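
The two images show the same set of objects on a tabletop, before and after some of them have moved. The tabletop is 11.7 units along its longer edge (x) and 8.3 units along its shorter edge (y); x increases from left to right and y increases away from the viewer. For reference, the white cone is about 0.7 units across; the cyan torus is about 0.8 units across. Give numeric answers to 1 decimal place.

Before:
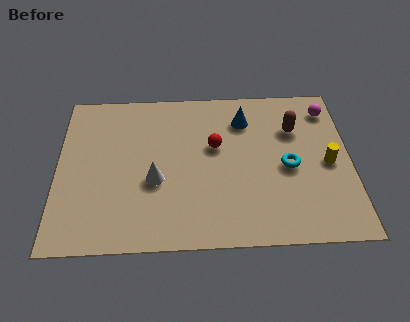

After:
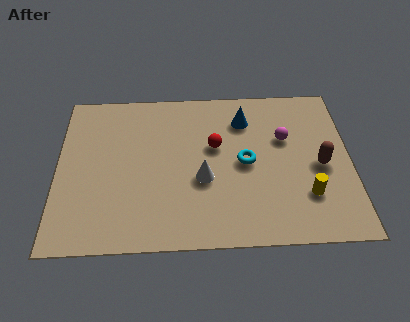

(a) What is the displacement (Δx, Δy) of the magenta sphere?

(-1.8, -1.5)

From the two frames, the magenta sphere sits at roughly (10.9, 6.8) before and (9.1, 5.3) after.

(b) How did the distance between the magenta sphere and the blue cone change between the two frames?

-1.5

The distance was about 3.4 in the first image and 1.9 in the second, so they moved 1.5 units closer together.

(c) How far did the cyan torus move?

1.7

From (9.2, 3.8) to (7.5, 4.1), the cyan torus covered √(1.7² + 0.3²) ≈ 1.7 units.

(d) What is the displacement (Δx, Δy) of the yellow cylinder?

(-0.9, -1.6)

The yellow cylinder was at about (10.8, 3.9) and moved to about (9.9, 2.3).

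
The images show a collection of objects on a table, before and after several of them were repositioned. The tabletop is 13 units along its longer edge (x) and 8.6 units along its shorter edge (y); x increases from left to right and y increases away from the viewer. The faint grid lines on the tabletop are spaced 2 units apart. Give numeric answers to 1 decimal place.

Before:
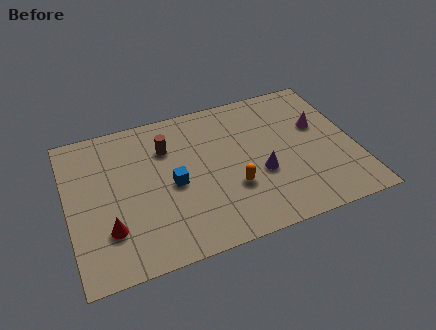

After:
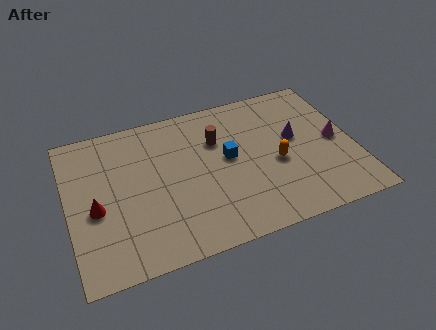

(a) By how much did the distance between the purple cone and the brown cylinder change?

-1.3

The distance was about 4.9 in the first image and 3.6 in the second, so they moved 1.3 units closer together.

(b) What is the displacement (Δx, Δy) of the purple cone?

(1.8, 1.6)

The purple cone started near (8.6, 3.3) and ended near (10.4, 4.9).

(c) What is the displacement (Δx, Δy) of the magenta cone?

(0.7, -1.1)

From the two frames, the magenta cone sits at roughly (11.5, 5.3) before and (12.2, 4.2) after.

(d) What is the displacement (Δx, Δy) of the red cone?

(-0.5, 1.3)

The red cone started near (1.7, 2.4) and ended near (1.2, 3.7).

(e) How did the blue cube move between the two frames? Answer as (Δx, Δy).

(2.6, 0.7)

From the two frames, the blue cube sits at roughly (4.7, 4.0) before and (7.3, 4.7) after.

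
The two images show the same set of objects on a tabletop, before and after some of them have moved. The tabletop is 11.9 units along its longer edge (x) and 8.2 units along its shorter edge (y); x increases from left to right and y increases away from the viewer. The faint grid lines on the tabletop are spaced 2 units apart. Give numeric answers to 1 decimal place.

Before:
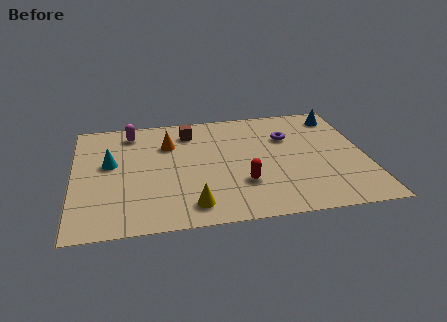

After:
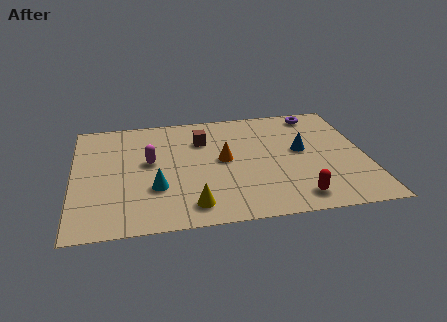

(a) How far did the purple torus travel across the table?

2.1

From (8.8, 5.6) to (10.1, 7.2), the purple torus covered √(1.3² + 1.6²) ≈ 2.1 units.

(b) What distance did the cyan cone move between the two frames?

2.7

The cyan cone moved from about (1.5, 4.7) to (3.3, 2.7), a distance of √(1.8² + 2.0²) ≈ 2.7.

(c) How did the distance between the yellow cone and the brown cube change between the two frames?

-0.7

Before: roughly 5.3 units apart; after: 4.6. That's 0.7 units closer together.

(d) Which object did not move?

the yellow cone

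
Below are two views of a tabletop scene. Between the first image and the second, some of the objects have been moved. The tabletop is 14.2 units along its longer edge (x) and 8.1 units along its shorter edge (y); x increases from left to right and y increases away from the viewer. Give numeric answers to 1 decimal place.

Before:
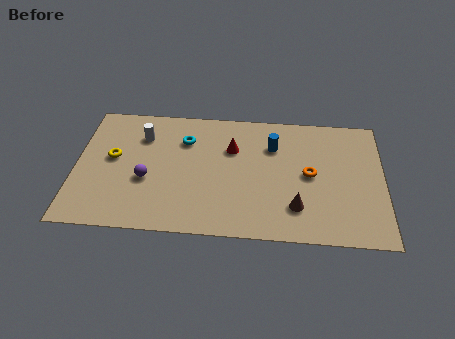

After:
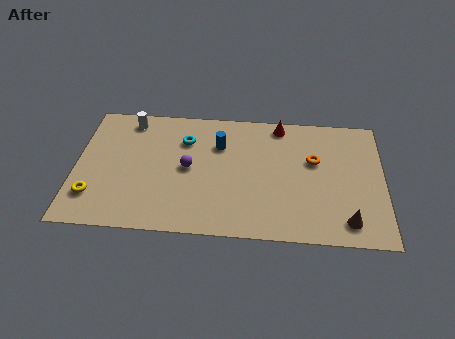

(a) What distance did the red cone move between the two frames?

2.8

From (7.2, 5.5) to (9.4, 7.2), the red cone covered √(2.2² + 1.7²) ≈ 2.8 units.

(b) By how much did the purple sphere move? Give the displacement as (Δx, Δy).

(1.9, 0.9)

The purple sphere was at about (3.3, 3.2) and moved to about (5.2, 4.1).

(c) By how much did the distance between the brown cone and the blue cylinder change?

+3.4

Before: roughly 4.0 units apart; after: 7.4. That's 3.4 units further apart.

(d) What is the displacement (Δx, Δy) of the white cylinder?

(-0.6, 1.0)

The white cylinder was at about (3.0, 6.0) and moved to about (2.4, 7.0).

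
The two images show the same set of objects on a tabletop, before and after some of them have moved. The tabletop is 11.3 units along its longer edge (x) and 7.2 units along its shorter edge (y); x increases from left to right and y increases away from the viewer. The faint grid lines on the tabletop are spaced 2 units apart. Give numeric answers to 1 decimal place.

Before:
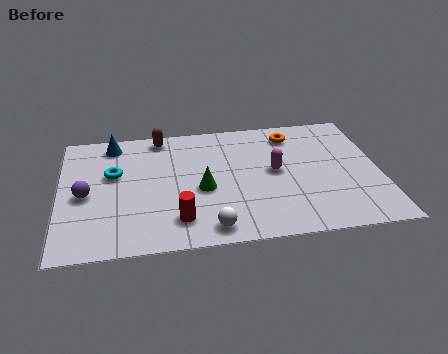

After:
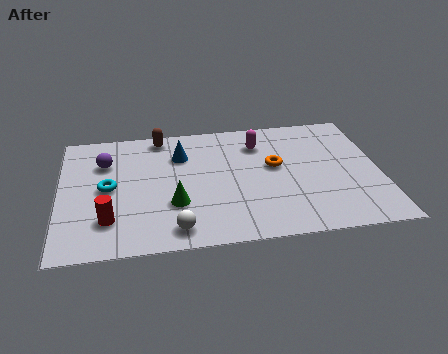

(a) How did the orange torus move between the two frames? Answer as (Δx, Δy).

(-0.7, -1.8)

The orange torus started near (8.3, 5.9) and ended near (7.6, 4.1).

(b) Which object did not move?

the brown capsule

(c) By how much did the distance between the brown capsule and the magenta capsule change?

-1.2

The distance was about 4.8 in the first image and 3.6 in the second, so they moved 1.2 units closer together.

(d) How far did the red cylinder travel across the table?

2.4

From (4.1, 1.5) to (1.7, 1.8), the red cylinder covered √(2.4² + 0.3²) ≈ 2.4 units.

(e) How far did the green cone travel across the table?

1.2

The green cone moved from about (5.0, 3.1) to (4.0, 2.4), a distance of √(1.0² + 0.7²) ≈ 1.2.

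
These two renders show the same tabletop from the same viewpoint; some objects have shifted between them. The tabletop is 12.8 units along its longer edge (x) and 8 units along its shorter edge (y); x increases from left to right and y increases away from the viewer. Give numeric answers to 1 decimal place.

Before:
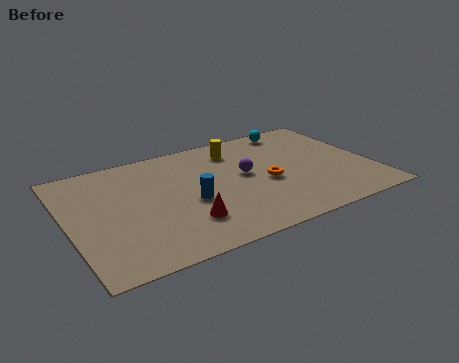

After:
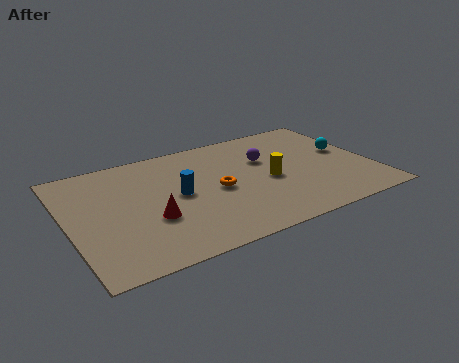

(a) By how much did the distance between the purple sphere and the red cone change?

+2.0

Before: roughly 3.7 units apart; after: 5.7. That's 2.0 units further apart.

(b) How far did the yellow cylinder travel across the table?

3.0

The yellow cylinder was near (7.4, 6.4) before and (8.4, 3.6) after, so it travelled √(1.0² + 2.8²) ≈ 3.0 units.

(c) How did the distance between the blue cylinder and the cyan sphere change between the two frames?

+1.0

The distance was about 6.3 in the first image and 7.3 in the second, so they moved 1.0 units further apart.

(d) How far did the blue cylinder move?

0.8

The blue cylinder moved from about (5.0, 3.4) to (4.6, 4.1), a distance of √(0.4² + 0.7²) ≈ 0.8.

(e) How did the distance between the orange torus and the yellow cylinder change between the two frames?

-0.8

Before: roughly 3.0 units apart; after: 2.2. That's 0.8 units closer together.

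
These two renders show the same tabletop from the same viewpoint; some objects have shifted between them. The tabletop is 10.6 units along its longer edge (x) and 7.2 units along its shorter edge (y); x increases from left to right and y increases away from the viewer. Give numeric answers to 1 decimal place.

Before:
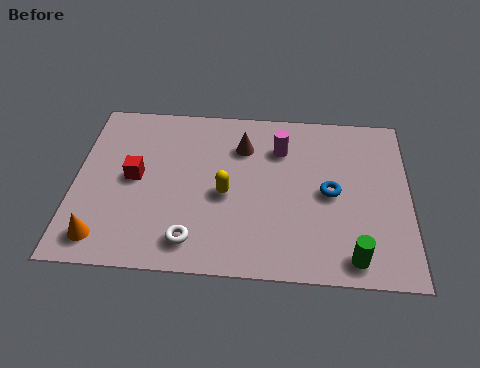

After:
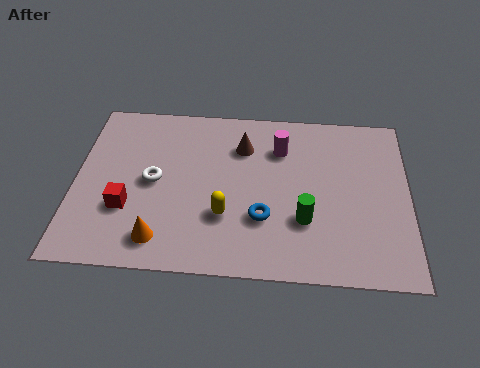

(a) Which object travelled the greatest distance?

the white torus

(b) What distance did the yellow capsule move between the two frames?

0.9

From (4.8, 3.2) to (4.8, 2.3), the yellow capsule covered √(0.0² + 0.9²) ≈ 0.9 units.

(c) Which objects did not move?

the magenta cylinder and the brown cone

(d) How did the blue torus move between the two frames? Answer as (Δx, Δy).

(-2.1, -1.2)

The blue torus was at about (8.1, 3.5) and moved to about (6.0, 2.3).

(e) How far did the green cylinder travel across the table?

2.1

From (8.8, 0.9) to (7.3, 2.3), the green cylinder covered √(1.5² + 1.4²) ≈ 2.1 units.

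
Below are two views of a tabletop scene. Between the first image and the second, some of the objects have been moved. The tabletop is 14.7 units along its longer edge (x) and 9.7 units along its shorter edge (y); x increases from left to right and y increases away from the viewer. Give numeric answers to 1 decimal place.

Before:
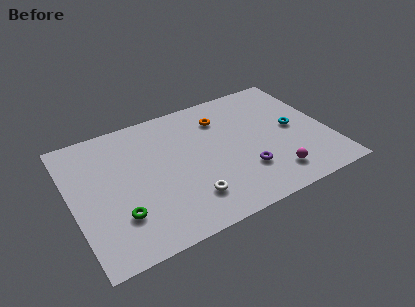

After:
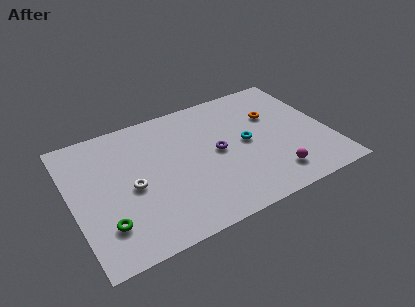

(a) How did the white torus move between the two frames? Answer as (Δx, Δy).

(-3.0, 2.2)

From the two frames, the white torus sits at roughly (6.3, 2.2) before and (3.3, 4.4) after.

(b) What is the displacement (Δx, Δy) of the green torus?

(-0.8, -0.3)

The green torus started near (2.4, 2.7) and ended near (1.6, 2.4).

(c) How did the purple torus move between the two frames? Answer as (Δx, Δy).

(-1.3, 2.1)

From the two frames, the purple torus sits at roughly (9.6, 2.8) before and (8.3, 4.9) after.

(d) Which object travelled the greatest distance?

the white torus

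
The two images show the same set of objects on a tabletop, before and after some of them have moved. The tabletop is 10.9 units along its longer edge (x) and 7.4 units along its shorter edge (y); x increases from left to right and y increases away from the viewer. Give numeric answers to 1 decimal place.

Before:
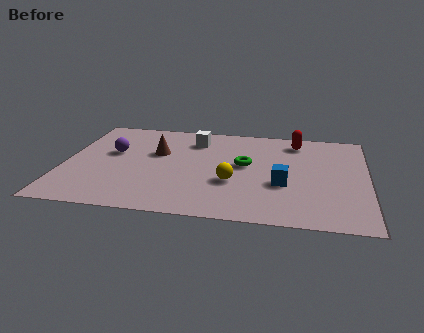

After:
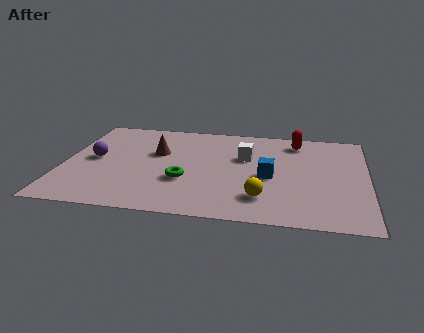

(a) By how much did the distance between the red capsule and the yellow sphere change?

+0.5

Before: roughly 4.1 units apart; after: 4.6. That's 0.5 units further apart.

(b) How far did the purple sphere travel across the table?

0.8

The purple sphere moved from about (1.7, 4.4) to (1.1, 3.8), a distance of √(0.6² + 0.6²) ≈ 0.8.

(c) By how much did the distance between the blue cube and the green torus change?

+1.2

The distance was about 1.9 in the first image and 3.1 in the second, so they moved 1.2 units further apart.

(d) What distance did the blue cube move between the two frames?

0.7

The blue cube moved from about (7.9, 2.8) to (7.4, 3.3), a distance of √(0.5² + 0.5²) ≈ 0.7.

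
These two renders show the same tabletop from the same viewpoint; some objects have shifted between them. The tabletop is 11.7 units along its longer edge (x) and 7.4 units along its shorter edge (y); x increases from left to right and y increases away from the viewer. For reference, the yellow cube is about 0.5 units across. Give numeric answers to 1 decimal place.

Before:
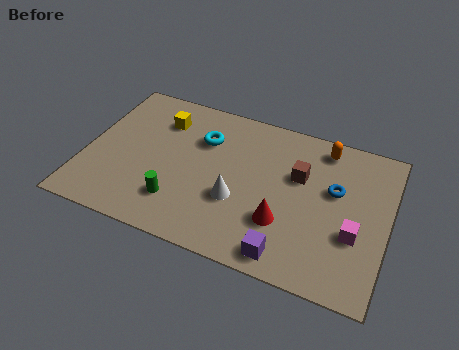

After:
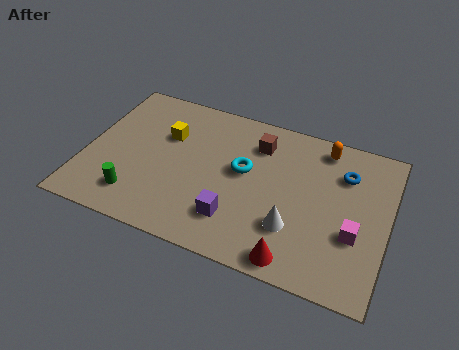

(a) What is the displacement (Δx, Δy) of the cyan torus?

(1.7, -1.0)

The cyan torus was at about (4.4, 5.2) and moved to about (6.1, 4.2).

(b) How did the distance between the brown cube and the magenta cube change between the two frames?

+2.0

The distance was about 3.0 in the first image and 5.0 in the second, so they moved 2.0 units further apart.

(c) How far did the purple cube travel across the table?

2.3

From (8.1, 0.9) to (6.0, 1.8), the purple cube covered √(2.1² + 0.9²) ≈ 2.3 units.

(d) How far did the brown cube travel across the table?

2.0

The brown cube moved from about (8.2, 4.7) to (6.5, 5.7), a distance of √(1.7² + 1.0²) ≈ 2.0.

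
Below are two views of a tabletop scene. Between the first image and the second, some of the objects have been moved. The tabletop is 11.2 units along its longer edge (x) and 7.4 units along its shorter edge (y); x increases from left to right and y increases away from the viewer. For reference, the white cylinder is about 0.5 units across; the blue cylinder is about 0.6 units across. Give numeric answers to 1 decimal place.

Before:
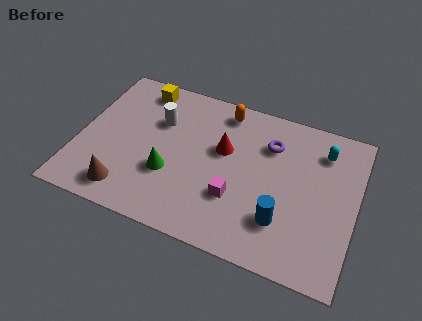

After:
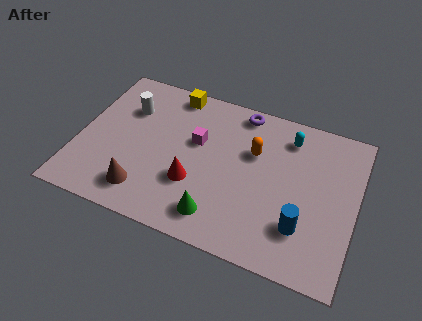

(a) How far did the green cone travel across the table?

2.5

From (3.8, 2.6) to (5.9, 1.3), the green cone covered √(2.1² + 1.3²) ≈ 2.5 units.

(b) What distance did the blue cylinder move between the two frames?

0.8

From (8.4, 2.0) to (9.2, 2.0), the blue cylinder covered √(0.8² + 0.0²) ≈ 0.8 units.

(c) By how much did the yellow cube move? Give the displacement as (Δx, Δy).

(1.3, 0.2)

The yellow cube started near (2.2, 6.4) and ended near (3.5, 6.6).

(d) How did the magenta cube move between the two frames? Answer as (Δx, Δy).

(-1.8, 2.1)

The magenta cube was at about (6.5, 2.4) and moved to about (4.7, 4.5).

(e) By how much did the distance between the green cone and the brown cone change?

+0.9

Before: roughly 2.1 units apart; after: 3.0. That's 0.9 units further apart.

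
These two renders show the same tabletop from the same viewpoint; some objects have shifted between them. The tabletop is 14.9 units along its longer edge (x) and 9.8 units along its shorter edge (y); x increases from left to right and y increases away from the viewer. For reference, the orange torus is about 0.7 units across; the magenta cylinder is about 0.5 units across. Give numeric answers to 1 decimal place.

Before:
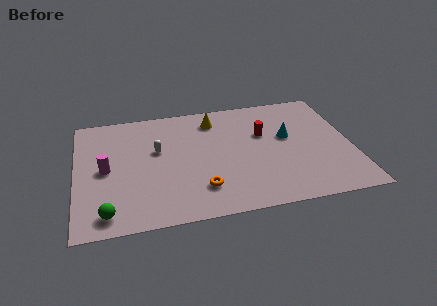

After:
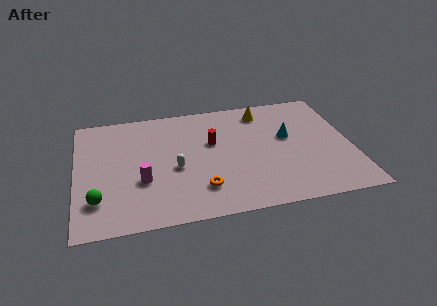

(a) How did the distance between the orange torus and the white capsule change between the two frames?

-1.9

The distance was about 4.2 in the first image and 2.3 in the second, so they moved 1.9 units closer together.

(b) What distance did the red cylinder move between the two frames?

2.8

From (10.2, 6.2) to (7.4, 6.0), the red cylinder covered √(2.8² + 0.2²) ≈ 2.8 units.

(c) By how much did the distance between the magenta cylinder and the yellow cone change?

+1.5

They were about 6.8 units apart before and 8.3 after — 1.5 units further apart.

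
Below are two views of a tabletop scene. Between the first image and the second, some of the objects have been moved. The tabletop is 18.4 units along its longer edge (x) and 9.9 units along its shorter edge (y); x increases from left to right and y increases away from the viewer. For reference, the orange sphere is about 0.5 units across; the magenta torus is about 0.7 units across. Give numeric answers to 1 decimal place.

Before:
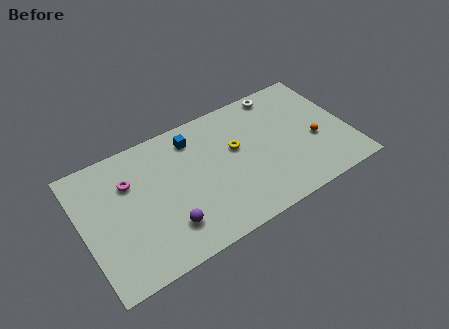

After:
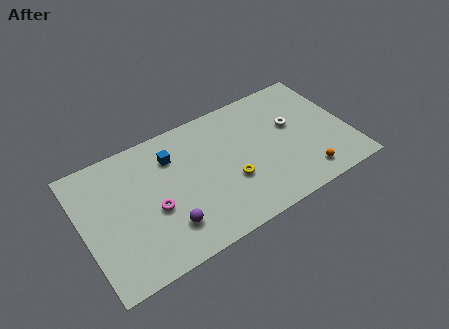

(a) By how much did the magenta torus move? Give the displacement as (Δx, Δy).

(1.3, -2.8)

From the two frames, the magenta torus sits at roughly (3.4, 6.9) before and (4.7, 4.1) after.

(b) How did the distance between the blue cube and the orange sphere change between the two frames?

+1.3

Before: roughly 9.0 units apart; after: 10.3. That's 1.3 units further apart.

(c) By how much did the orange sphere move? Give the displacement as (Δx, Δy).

(-1.1, -2.4)

The orange sphere was at about (16.0, 4.0) and moved to about (14.9, 1.6).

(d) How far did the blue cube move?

1.7

From (8.0, 8.1) to (6.4, 7.4), the blue cube covered √(1.6² + 0.7²) ≈ 1.7 units.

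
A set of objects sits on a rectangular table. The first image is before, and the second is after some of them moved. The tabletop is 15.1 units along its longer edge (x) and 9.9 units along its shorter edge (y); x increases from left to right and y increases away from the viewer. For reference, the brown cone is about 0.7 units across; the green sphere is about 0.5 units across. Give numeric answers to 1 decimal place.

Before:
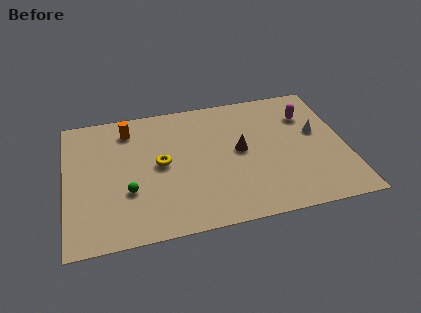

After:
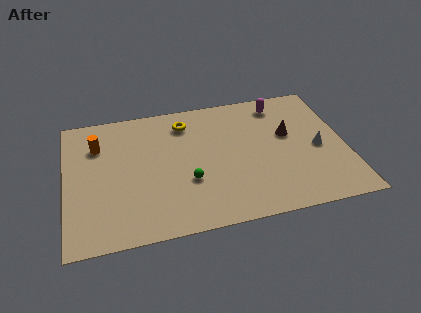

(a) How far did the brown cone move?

2.8

From (9.4, 5.2) to (12.1, 5.9), the brown cone covered √(2.7² + 0.7²) ≈ 2.8 units.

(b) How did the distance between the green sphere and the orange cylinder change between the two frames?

+1.3

The distance was about 4.7 in the first image and 6.0 in the second, so they moved 1.3 units further apart.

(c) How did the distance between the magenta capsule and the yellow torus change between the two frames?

-3.2

Before: roughly 8.4 units apart; after: 5.2. That's 3.2 units closer together.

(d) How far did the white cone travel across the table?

1.2

The white cone was near (13.6, 5.7) before and (13.6, 4.5) after, so it travelled √(0.0² + 1.2²) ≈ 1.2 units.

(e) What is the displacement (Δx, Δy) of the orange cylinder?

(-1.7, -0.9)

The orange cylinder was at about (3.5, 8.1) and moved to about (1.8, 7.2).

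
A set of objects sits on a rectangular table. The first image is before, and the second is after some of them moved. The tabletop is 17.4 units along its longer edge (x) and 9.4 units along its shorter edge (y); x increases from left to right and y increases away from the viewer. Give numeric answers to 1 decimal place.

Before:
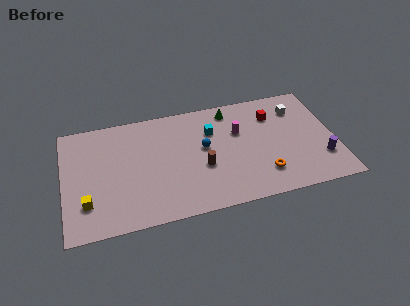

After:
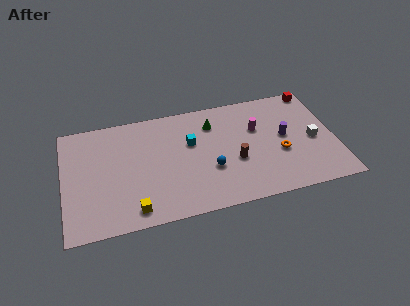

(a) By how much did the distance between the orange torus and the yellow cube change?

-1.4

Before: roughly 11.2 units apart; after: 9.8. That's 1.4 units closer together.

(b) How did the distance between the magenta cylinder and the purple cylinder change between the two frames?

-4.2

They were about 6.2 units apart before and 2.0 after — 4.2 units closer together.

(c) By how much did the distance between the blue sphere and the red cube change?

+4.0

The distance was about 4.9 in the first image and 8.9 in the second, so they moved 4.0 units further apart.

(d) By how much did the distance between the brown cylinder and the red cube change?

+1.6

They were about 5.8 units apart before and 7.4 after — 1.6 units further apart.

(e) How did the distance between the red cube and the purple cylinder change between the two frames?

-0.9

The distance was about 5.2 in the first image and 4.3 in the second, so they moved 0.9 units closer together.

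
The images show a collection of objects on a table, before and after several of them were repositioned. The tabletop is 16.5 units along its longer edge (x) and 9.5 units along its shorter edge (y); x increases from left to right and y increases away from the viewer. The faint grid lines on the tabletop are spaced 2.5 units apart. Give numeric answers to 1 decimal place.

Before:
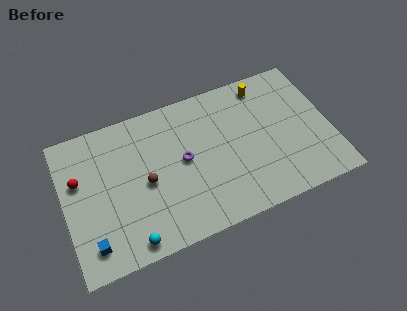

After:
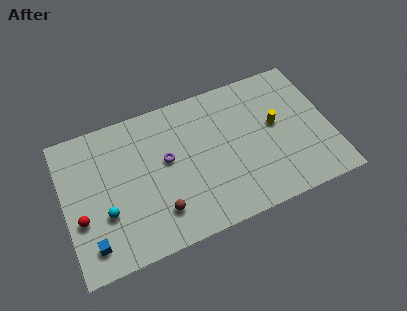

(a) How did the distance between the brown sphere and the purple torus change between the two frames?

+0.8

Before: roughly 2.5 units apart; after: 3.3. That's 0.8 units further apart.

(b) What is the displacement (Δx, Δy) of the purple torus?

(-1.0, 0.4)

The purple torus was at about (7.4, 5.0) and moved to about (6.4, 5.4).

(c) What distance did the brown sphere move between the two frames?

2.3

From (5.0, 4.4) to (5.6, 2.2), the brown sphere covered √(0.6² + 2.2²) ≈ 2.3 units.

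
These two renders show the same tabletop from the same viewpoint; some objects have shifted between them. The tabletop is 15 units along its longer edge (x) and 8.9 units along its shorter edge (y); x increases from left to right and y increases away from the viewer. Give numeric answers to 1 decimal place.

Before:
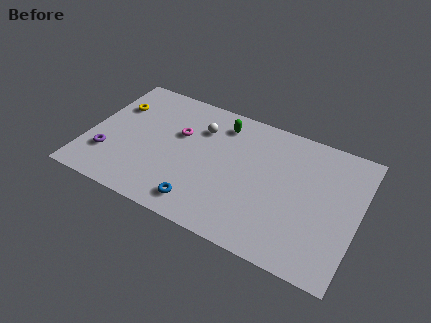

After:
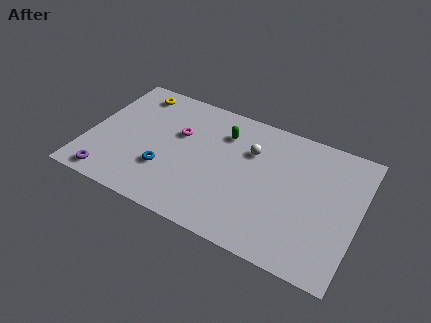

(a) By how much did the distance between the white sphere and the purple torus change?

+2.7

Before: roughly 6.2 units apart; after: 8.9. That's 2.7 units further apart.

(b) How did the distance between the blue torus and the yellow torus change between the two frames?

-1.9

The distance was about 7.3 in the first image and 5.4 in the second, so they moved 1.9 units closer together.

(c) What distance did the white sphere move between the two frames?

2.9

From (6.0, 6.5) to (8.9, 6.1), the white sphere covered √(2.9² + 0.4²) ≈ 2.9 units.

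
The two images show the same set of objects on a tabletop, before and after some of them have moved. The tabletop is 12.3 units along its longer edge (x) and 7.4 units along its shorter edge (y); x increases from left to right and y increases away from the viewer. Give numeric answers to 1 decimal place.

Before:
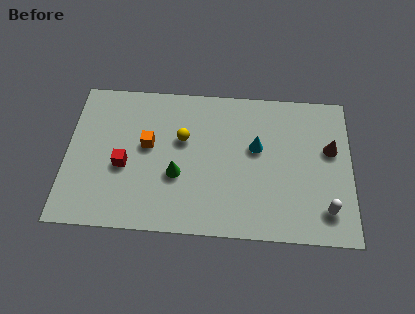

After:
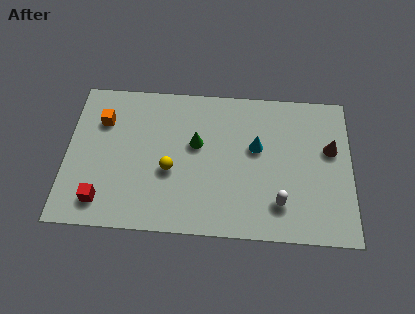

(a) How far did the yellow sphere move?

1.7

The yellow sphere moved from about (5.0, 4.6) to (4.5, 3.0), a distance of √(0.5² + 1.6²) ≈ 1.7.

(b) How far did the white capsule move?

2.0

The white capsule was near (11.2, 1.5) before and (9.2, 1.7) after, so it travelled √(2.0² + 0.2²) ≈ 2.0 units.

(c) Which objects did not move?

the brown cone and the cyan cone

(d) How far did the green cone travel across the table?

1.8

The green cone was near (4.8, 2.8) before and (5.6, 4.4) after, so it travelled √(0.8² + 1.6²) ≈ 1.8 units.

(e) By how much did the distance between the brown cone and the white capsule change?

+0.6

They were about 3.0 units apart before and 3.6 after — 0.6 units further apart.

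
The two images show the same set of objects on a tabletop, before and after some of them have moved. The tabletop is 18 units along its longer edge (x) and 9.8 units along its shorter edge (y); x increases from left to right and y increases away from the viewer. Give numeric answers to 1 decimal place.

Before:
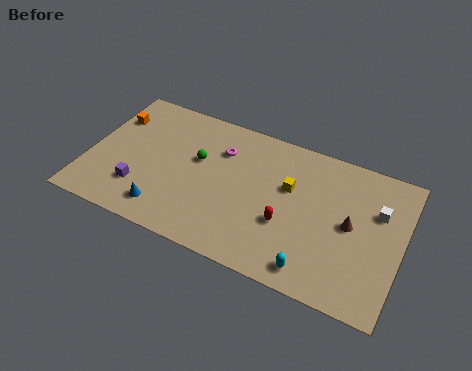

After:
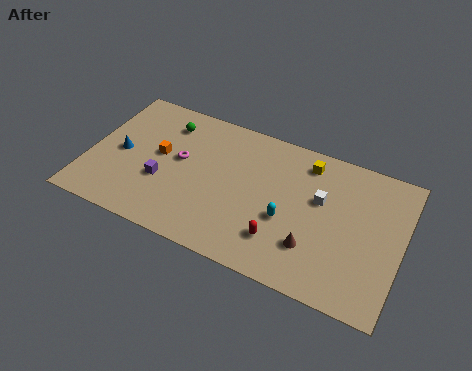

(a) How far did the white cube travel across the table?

3.2

From (16.5, 6.5) to (13.3, 6.0), the white cube covered √(3.2² + 0.5²) ≈ 3.2 units.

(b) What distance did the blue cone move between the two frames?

4.2

The blue cone was near (4.8, 1.7) before and (1.8, 4.7) after, so it travelled √(3.0² + 3.0²) ≈ 4.2 units.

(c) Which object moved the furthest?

the blue cone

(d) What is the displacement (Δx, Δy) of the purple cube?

(1.2, 1.0)

The purple cube started near (3.2, 2.6) and ended near (4.4, 3.6).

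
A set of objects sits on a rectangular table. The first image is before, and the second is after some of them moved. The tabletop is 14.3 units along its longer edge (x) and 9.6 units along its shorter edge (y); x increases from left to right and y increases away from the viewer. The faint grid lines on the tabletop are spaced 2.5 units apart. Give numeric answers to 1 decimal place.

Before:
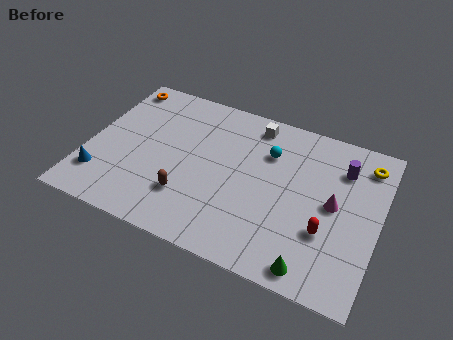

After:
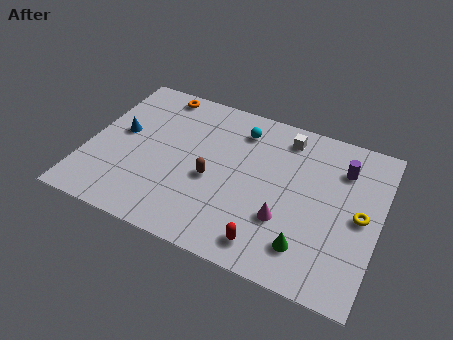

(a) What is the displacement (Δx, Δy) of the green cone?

(-0.4, 1.0)

The green cone was at about (11.5, 1.0) and moved to about (11.1, 2.0).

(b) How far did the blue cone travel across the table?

3.2

The blue cone moved from about (0.9, 2.2) to (1.5, 5.3), a distance of √(0.6² + 3.1²) ≈ 3.2.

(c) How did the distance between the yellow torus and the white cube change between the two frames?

-0.4

Before: roughly 5.6 units apart; after: 5.2. That's 0.4 units closer together.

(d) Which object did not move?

the purple cylinder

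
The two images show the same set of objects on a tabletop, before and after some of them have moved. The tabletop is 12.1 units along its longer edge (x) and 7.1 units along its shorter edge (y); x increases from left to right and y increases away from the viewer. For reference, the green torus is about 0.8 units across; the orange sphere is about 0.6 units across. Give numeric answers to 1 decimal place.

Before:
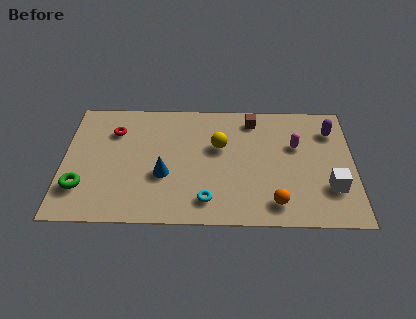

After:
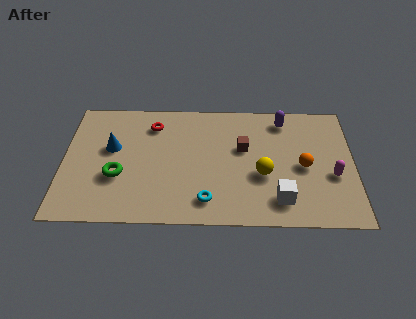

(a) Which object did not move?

the cyan torus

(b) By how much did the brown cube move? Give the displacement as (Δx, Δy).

(-0.4, -1.7)

From the two frames, the brown cube sits at roughly (7.9, 6.0) before and (7.5, 4.3) after.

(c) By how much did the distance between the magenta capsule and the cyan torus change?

+0.5

The distance was about 4.9 in the first image and 5.4 in the second, so they moved 0.5 units further apart.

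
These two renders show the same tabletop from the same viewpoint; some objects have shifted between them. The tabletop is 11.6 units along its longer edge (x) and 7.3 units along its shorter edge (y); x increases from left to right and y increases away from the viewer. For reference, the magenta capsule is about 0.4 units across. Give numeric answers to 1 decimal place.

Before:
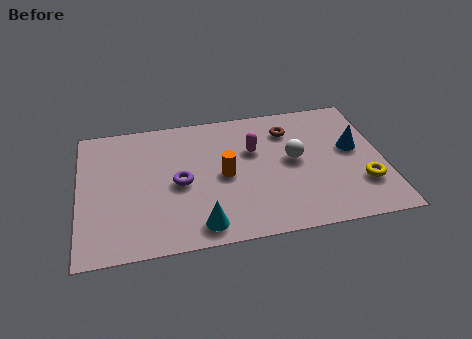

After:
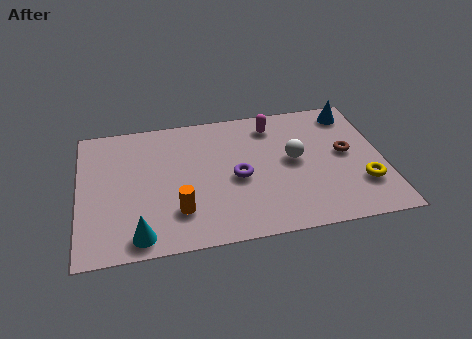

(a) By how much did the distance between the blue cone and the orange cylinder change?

+3.1

They were about 5.0 units apart before and 8.1 after — 3.1 units further apart.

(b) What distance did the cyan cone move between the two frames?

2.3

The cyan cone moved from about (4.5, 1.0) to (2.2, 0.9), a distance of √(2.3² + 0.1²) ≈ 2.3.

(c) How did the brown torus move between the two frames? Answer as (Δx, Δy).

(2.1, -1.7)

The brown torus started near (8.1, 5.6) and ended near (10.2, 3.9).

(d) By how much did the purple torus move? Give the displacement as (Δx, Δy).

(2.2, -0.1)

From the two frames, the purple torus sits at roughly (3.8, 3.4) before and (6.0, 3.3) after.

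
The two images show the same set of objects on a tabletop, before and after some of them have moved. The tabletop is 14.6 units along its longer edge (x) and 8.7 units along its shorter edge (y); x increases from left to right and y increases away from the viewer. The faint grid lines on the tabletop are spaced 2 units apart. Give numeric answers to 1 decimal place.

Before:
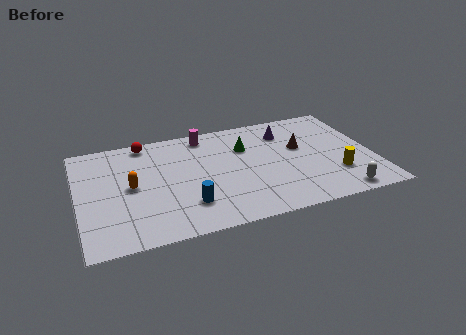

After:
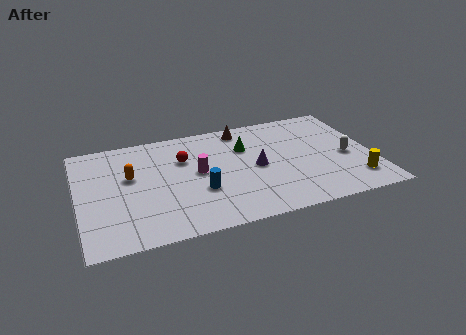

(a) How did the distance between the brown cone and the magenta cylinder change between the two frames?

-1.3

The distance was about 5.2 in the first image and 3.9 in the second, so they moved 1.3 units closer together.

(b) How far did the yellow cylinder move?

1.1

The yellow cylinder was near (12.6, 2.5) before and (13.5, 1.8) after, so it travelled √(0.9² + 0.7²) ≈ 1.1 units.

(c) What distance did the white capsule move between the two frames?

3.0

The white capsule was near (12.6, 0.9) before and (13.3, 3.8) after, so it travelled √(0.7² + 2.9²) ≈ 3.0 units.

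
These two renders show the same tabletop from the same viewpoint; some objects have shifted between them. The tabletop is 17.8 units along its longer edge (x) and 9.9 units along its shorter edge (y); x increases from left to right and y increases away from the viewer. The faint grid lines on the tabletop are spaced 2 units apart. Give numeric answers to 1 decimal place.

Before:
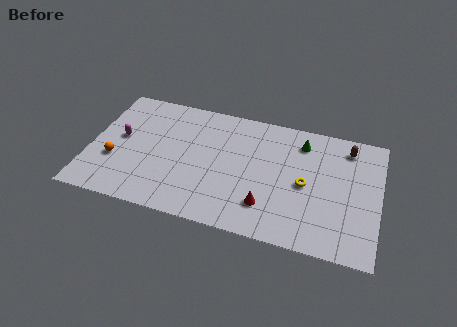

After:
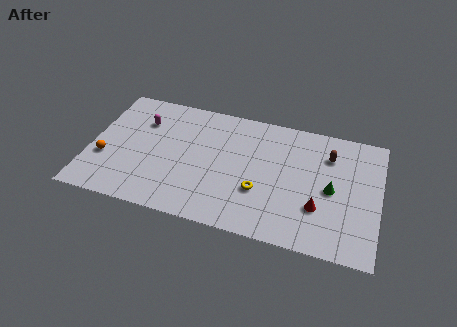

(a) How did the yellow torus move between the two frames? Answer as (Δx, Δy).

(-2.7, -1.3)

The yellow torus was at about (13.3, 4.7) and moved to about (10.6, 3.4).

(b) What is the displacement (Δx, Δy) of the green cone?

(2.0, -3.3)

The green cone started near (12.9, 8.0) and ended near (14.9, 4.7).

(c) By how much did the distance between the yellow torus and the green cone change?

+1.2

The distance was about 3.3 in the first image and 4.5 in the second, so they moved 1.2 units further apart.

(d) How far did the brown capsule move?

1.4

From (15.7, 8.3) to (14.6, 7.4), the brown capsule covered √(1.1² + 0.9²) ≈ 1.4 units.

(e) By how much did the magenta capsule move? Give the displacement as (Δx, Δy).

(1.2, 1.7)

The magenta capsule started near (1.8, 5.4) and ended near (3.0, 7.1).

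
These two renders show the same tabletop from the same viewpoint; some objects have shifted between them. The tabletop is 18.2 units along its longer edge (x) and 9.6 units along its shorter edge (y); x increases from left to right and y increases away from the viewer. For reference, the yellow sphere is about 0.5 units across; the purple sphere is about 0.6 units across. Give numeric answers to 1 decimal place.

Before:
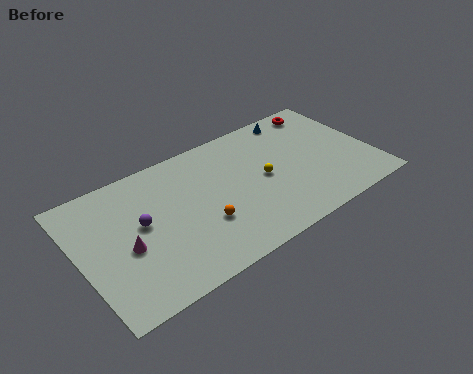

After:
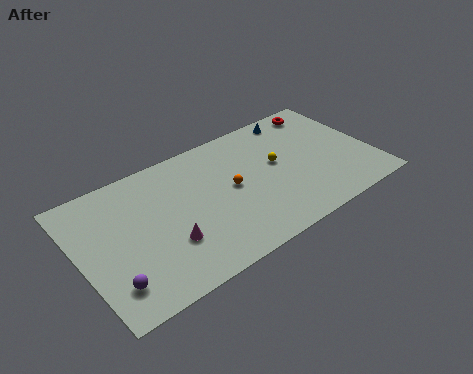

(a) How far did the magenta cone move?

2.6

The magenta cone moved from about (2.7, 4.1) to (5.1, 3.1), a distance of √(2.4² + 1.0²) ≈ 2.6.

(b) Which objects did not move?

the blue cone and the red torus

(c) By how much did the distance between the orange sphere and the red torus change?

-2.7

They were about 10.1 units apart before and 7.4 after — 2.7 units closer together.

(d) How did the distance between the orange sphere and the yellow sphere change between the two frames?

-1.3

They were about 4.3 units apart before and 3.0 after — 1.3 units closer together.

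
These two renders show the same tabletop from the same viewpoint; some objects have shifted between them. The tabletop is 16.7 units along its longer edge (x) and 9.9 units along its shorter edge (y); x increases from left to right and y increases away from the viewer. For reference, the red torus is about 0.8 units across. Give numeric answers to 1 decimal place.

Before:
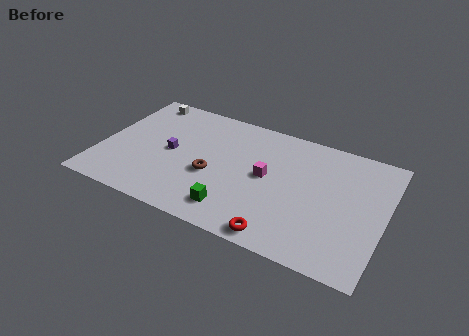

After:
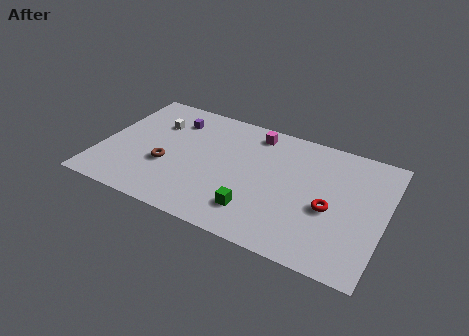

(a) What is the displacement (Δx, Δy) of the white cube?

(1.1, -1.8)

The white cube was at about (1.8, 8.8) and moved to about (2.9, 7.0).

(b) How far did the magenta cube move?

3.5

The magenta cube moved from about (9.8, 5.2) to (8.7, 8.5), a distance of √(1.1² + 3.3²) ≈ 3.5.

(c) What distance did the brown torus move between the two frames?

2.7

From (6.7, 4.0) to (4.0, 3.7), the brown torus covered √(2.7² + 0.3²) ≈ 2.7 units.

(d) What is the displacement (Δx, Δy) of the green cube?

(1.2, 0.4)

The green cube started near (8.3, 1.8) and ended near (9.5, 2.2).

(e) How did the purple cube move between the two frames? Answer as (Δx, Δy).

(-0.2, 2.8)

From the two frames, the purple cube sits at roughly (4.1, 4.9) before and (3.9, 7.7) after.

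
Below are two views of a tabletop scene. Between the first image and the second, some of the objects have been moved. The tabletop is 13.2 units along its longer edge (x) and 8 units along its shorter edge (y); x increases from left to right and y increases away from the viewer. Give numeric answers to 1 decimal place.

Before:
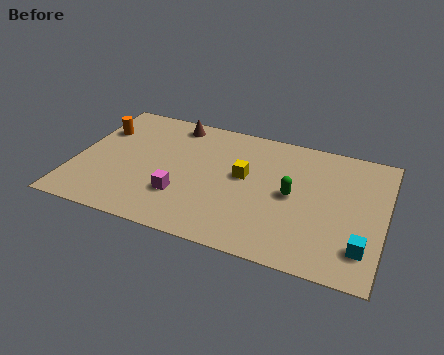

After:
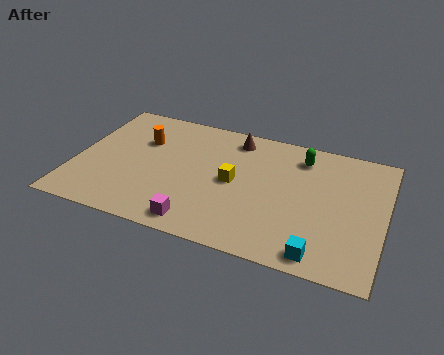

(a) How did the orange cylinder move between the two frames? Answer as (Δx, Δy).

(1.9, -0.2)

The orange cylinder started near (0.8, 5.6) and ended near (2.7, 5.4).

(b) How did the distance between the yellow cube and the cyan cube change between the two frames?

-0.9

The distance was about 5.9 in the first image and 5.0 in the second, so they moved 0.9 units closer together.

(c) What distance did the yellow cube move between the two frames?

0.6

The yellow cube was near (7.2, 4.5) before and (6.8, 4.0) after, so it travelled √(0.4² + 0.5²) ≈ 0.6 units.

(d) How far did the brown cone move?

2.7

The brown cone moved from about (3.9, 7.0) to (6.6, 6.8), a distance of √(2.7² + 0.2²) ≈ 2.7.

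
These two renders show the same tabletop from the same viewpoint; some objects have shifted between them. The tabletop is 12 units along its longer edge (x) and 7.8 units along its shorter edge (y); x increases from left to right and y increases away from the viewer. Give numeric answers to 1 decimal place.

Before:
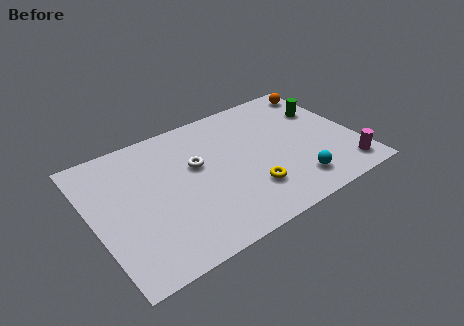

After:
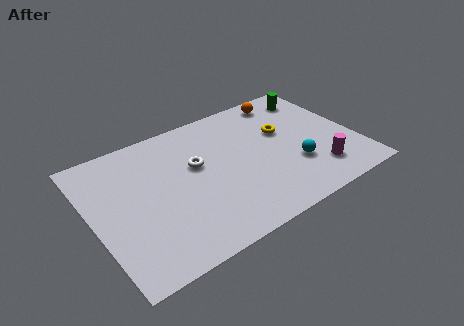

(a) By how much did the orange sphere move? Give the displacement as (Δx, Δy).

(-1.8, 0.1)

The orange sphere started near (11.2, 6.7) and ended near (9.4, 6.8).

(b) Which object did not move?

the white torus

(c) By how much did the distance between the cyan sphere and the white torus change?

-0.4

Before: roughly 5.1 units apart; after: 4.7. That's 0.4 units closer together.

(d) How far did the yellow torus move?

3.4

The yellow torus moved from about (6.8, 2.1) to (8.9, 4.8), a distance of √(2.1² + 2.7²) ≈ 3.4.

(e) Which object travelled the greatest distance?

the yellow torus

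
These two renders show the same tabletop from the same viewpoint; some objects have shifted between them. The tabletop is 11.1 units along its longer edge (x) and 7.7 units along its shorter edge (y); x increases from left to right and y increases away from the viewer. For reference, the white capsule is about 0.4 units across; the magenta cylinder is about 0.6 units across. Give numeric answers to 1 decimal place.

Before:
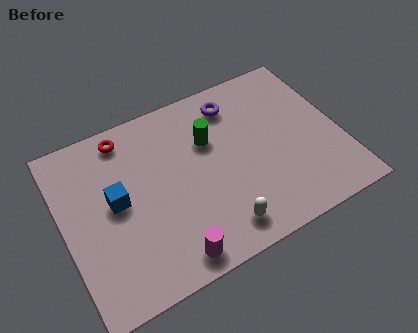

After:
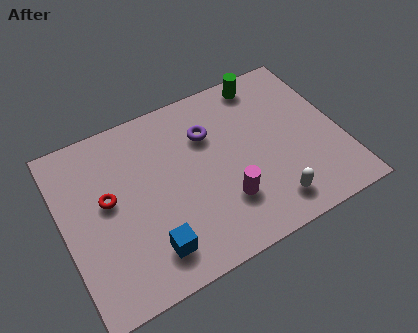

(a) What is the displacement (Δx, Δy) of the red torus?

(-1.0, -2.4)

From the two frames, the red torus sits at roughly (2.8, 6.7) before and (1.8, 4.3) after.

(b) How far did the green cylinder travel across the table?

3.0

From (6.0, 5.1) to (8.5, 6.8), the green cylinder covered √(2.5² + 1.7²) ≈ 3.0 units.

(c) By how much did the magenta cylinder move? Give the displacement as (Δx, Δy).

(2.4, 1.3)

From the two frames, the magenta cylinder sits at roughly (3.8, 0.9) before and (6.2, 2.2) after.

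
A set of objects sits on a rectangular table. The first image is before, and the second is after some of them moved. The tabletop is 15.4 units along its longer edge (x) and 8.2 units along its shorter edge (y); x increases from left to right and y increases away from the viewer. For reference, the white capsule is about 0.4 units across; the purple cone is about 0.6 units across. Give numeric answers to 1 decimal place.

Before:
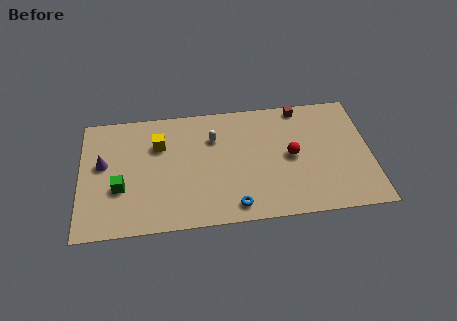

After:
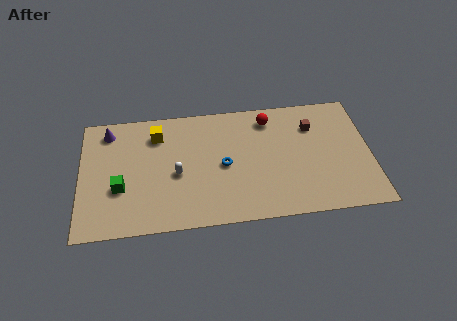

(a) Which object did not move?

the green cube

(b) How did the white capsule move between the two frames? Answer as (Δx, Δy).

(-2.0, -2.2)

From the two frames, the white capsule sits at roughly (7.1, 5.8) before and (5.1, 3.6) after.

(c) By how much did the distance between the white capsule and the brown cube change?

+2.7

Before: roughly 5.0 units apart; after: 7.7. That's 2.7 units further apart.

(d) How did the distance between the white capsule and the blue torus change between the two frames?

-2.3

They were about 4.8 units apart before and 2.5 after — 2.3 units closer together.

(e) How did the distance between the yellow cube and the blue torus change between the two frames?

-1.7

They were about 6.0 units apart before and 4.3 after — 1.7 units closer together.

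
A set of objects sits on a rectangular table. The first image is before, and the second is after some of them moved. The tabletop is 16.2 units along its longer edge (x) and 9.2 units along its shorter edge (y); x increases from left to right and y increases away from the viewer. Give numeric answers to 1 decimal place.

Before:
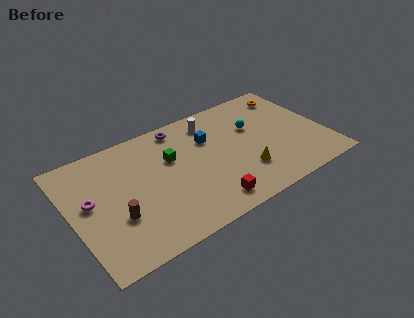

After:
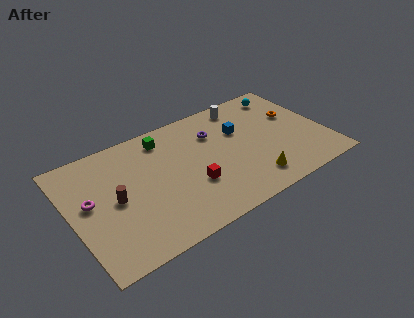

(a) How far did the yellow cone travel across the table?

0.9

From (10.7, 2.6) to (11.0, 1.7), the yellow cone covered √(0.3² + 0.9²) ≈ 0.9 units.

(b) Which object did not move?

the magenta torus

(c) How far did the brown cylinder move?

1.3

From (2.6, 3.2) to (2.7, 4.5), the brown cylinder covered √(0.1² + 1.3²) ≈ 1.3 units.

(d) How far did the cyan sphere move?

3.1

The cyan sphere moved from about (11.9, 5.9) to (14.3, 7.8), a distance of √(2.4² + 1.9²) ≈ 3.1.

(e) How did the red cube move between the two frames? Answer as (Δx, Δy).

(-0.7, 1.8)

The red cube started near (8.1, 1.4) and ended near (7.4, 3.2).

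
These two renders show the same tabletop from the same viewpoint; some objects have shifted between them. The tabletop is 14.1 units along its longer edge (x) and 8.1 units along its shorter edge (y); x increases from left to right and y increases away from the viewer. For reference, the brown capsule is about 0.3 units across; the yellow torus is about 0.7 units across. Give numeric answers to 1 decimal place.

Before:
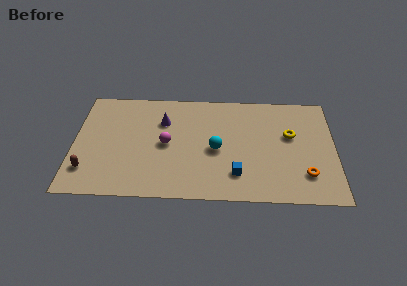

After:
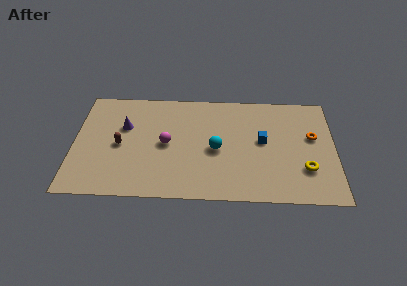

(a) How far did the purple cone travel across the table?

2.2

The purple cone moved from about (4.8, 5.7) to (2.7, 5.2), a distance of √(2.1² + 0.5²) ≈ 2.2.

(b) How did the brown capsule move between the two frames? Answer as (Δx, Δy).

(1.7, 1.9)

From the two frames, the brown capsule sits at roughly (0.8, 1.9) before and (2.5, 3.8) after.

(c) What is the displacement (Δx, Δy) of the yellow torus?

(0.8, -2.5)

The yellow torus started near (11.7, 4.9) and ended near (12.5, 2.4).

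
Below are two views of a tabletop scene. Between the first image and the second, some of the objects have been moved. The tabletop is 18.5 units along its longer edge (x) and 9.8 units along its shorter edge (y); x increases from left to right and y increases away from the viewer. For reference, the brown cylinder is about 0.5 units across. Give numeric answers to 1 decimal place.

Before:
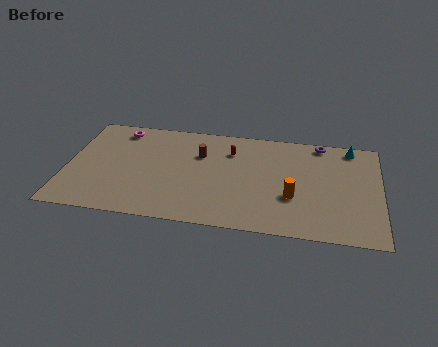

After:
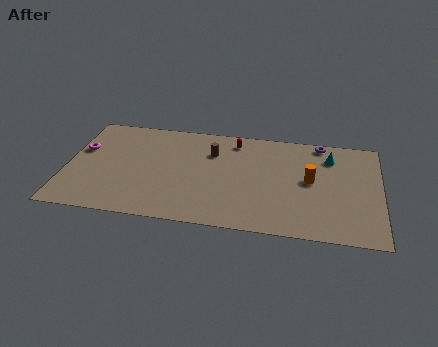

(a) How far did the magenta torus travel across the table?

3.1

The magenta torus was near (2.9, 8.4) before and (0.8, 6.1) after, so it travelled √(2.1² + 2.3²) ≈ 3.1 units.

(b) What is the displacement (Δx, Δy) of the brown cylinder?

(0.7, 0.3)

The brown cylinder started near (7.8, 6.7) and ended near (8.5, 7.0).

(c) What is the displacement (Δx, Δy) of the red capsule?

(0.2, 1.0)

The red capsule was at about (9.6, 7.3) and moved to about (9.8, 8.3).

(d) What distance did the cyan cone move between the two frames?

1.6

The cyan cone moved from about (16.7, 8.7) to (15.5, 7.6), a distance of √(1.2² + 1.1²) ≈ 1.6.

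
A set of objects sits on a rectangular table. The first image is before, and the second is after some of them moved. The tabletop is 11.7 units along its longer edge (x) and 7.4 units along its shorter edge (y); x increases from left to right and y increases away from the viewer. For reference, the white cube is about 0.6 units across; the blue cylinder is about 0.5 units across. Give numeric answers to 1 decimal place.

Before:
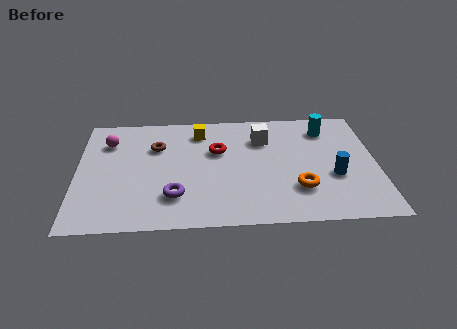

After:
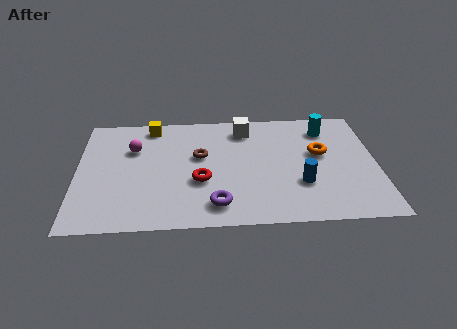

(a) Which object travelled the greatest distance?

the orange torus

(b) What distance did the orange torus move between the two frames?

2.4

From (8.6, 2.1) to (9.5, 4.3), the orange torus covered √(0.9² + 2.2²) ≈ 2.4 units.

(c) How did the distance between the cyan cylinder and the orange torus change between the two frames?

-2.4

Before: roughly 4.0 units apart; after: 1.6. That's 2.4 units closer together.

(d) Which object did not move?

the cyan cylinder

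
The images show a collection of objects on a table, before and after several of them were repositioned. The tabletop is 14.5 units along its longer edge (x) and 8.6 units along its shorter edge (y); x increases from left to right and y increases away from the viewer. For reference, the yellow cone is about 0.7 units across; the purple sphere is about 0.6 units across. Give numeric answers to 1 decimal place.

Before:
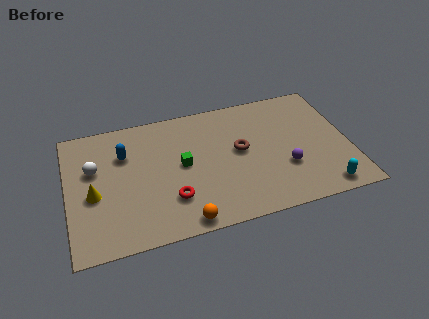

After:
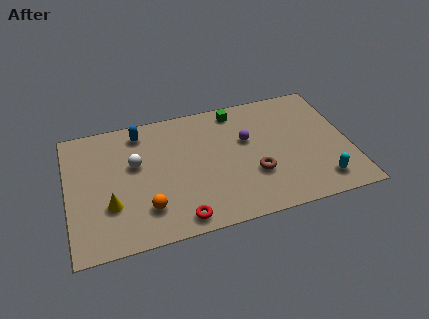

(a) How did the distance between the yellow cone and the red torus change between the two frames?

-0.3

The distance was about 4.1 in the first image and 3.8 in the second, so they moved 0.3 units closer together.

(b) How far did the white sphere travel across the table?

2.1

The white sphere was near (1.4, 5.4) before and (3.5, 5.2) after, so it travelled √(2.1² + 0.2²) ≈ 2.1 units.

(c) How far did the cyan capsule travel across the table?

0.5

From (12.9, 1.0) to (12.8, 1.5), the cyan capsule covered √(0.1² + 0.5²) ≈ 0.5 units.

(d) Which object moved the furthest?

the green cube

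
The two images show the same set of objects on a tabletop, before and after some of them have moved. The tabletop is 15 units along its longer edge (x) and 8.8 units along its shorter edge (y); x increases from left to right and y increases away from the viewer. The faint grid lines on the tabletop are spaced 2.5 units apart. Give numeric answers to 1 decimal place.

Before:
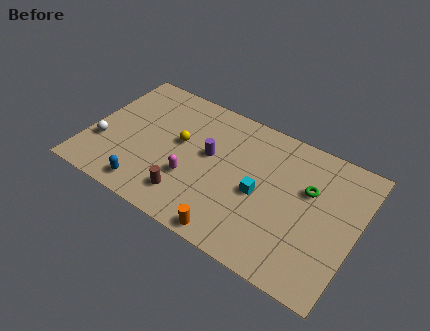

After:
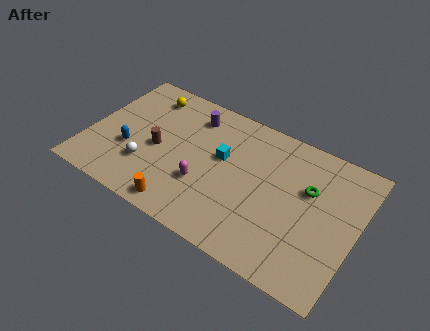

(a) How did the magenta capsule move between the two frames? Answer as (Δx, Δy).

(0.7, 0.0)

The magenta capsule was at about (6.0, 3.0) and moved to about (6.7, 3.0).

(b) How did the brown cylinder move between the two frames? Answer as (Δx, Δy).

(-2.1, 2.2)

From the two frames, the brown cylinder sits at roughly (6.0, 1.8) before and (3.9, 4.0) after.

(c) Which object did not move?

the green torus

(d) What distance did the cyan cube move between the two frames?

2.6

The cyan cube moved from about (9.7, 4.0) to (7.4, 5.2), a distance of √(2.3² + 1.2²) ≈ 2.6.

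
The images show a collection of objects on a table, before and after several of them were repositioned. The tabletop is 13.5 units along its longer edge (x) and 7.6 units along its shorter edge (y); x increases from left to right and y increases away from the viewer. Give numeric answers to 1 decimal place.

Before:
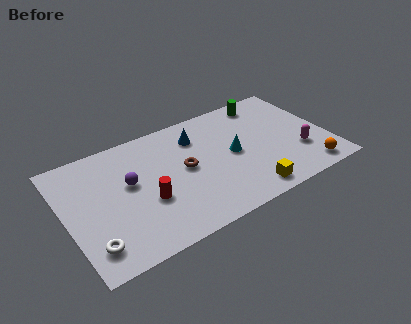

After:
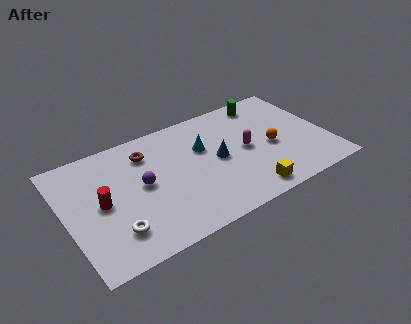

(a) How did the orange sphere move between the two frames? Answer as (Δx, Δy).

(-1.5, 2.4)

From the two frames, the orange sphere sits at roughly (12.1, 1.0) before and (10.6, 3.4) after.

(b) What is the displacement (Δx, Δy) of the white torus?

(1.2, 0.3)

The white torus started near (1.0, 1.5) and ended near (2.2, 1.8).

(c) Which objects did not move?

the green cylinder and the yellow cube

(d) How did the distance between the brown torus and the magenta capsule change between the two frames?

-0.7

They were about 6.0 units apart before and 5.3 after — 0.7 units closer together.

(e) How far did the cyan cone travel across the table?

1.8

The cyan cone moved from about (8.6, 3.8) to (7.2, 4.9), a distance of √(1.4² + 1.1²) ≈ 1.8.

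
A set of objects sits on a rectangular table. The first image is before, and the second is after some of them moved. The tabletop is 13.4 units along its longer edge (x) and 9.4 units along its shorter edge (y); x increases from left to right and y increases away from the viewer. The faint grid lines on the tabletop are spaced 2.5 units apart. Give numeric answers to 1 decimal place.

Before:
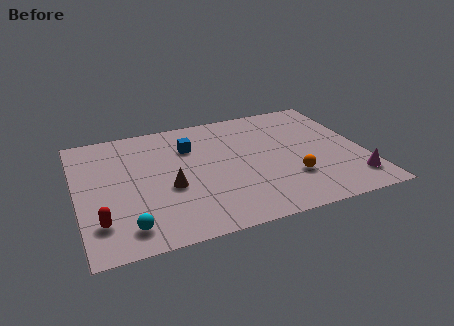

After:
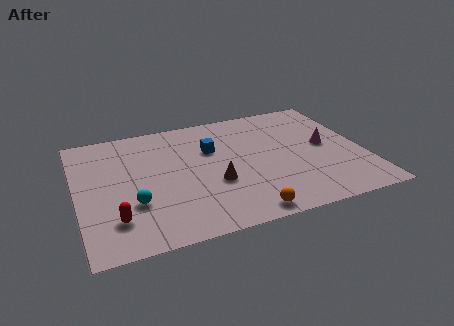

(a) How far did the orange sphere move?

3.1

From (9.8, 2.8) to (7.4, 0.9), the orange sphere covered √(2.4² + 1.9²) ≈ 3.1 units.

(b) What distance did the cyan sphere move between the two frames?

1.6

The cyan sphere was near (2.1, 1.5) before and (2.5, 3.1) after, so it travelled √(0.4² + 1.6²) ≈ 1.6 units.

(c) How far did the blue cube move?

1.1

The blue cube was near (5.4, 6.7) before and (6.4, 6.2) after, so it travelled √(1.0² + 0.5²) ≈ 1.1 units.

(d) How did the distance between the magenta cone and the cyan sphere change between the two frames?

-1.1

The distance was about 10.5 in the first image and 9.4 in the second, so they moved 1.1 units closer together.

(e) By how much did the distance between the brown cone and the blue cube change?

-0.4

Before: roughly 3.1 units apart; after: 2.7. That's 0.4 units closer together.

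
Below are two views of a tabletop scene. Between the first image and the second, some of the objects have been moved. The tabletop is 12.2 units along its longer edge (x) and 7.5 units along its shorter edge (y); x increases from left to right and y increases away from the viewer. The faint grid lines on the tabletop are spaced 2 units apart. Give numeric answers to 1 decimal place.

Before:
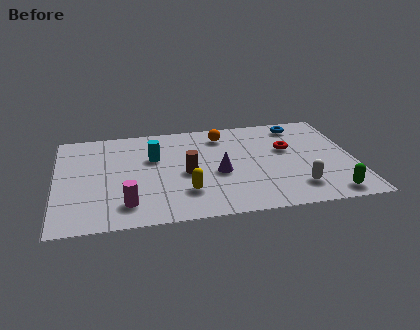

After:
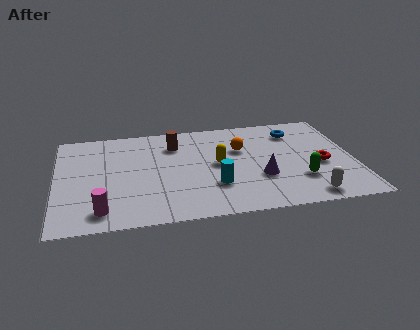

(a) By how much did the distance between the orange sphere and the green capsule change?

-3.1

They were about 6.6 units apart before and 3.5 after — 3.1 units closer together.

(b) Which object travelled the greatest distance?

the cyan cylinder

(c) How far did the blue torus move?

0.5

From (10.1, 6.4) to (9.9, 5.9), the blue torus covered √(0.2² + 0.5²) ≈ 0.5 units.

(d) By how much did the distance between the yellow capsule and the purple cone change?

+0.3

They were about 1.8 units apart before and 2.1 after — 0.3 units further apart.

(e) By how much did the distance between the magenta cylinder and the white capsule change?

+1.4

Before: roughly 6.9 units apart; after: 8.3. That's 1.4 units further apart.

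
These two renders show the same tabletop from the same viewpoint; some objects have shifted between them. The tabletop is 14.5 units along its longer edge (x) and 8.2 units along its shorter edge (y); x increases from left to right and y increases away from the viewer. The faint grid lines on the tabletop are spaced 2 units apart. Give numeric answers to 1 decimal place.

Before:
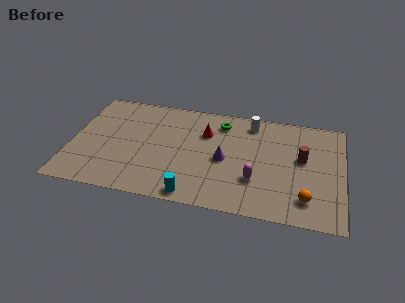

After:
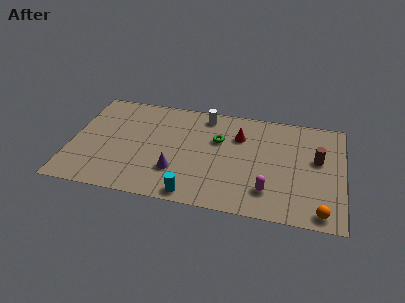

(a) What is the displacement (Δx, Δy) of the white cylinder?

(-2.5, 0.1)

The white cylinder was at about (9.5, 7.0) and moved to about (7.0, 7.1).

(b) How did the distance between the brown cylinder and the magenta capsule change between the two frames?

+0.6

Before: roughly 3.2 units apart; after: 3.8. That's 0.6 units further apart.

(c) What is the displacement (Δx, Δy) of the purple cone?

(-2.5, -1.4)

The purple cone started near (8.2, 3.8) and ended near (5.7, 2.4).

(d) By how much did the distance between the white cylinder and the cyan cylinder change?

-0.5

The distance was about 6.8 in the first image and 6.3 in the second, so they moved 0.5 units closer together.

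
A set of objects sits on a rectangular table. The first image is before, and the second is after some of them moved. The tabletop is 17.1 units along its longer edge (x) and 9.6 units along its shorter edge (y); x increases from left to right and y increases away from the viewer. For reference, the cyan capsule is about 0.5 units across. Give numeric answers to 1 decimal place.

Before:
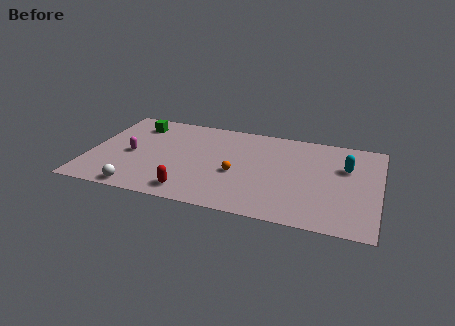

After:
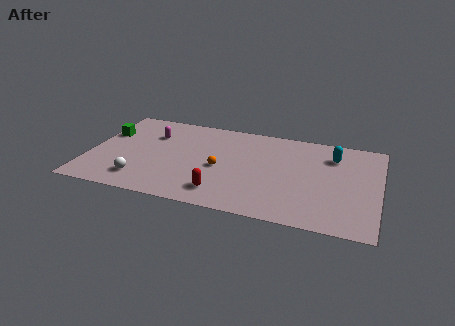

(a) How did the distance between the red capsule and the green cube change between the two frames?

+1.2

The distance was about 7.4 in the first image and 8.6 in the second, so they moved 1.2 units further apart.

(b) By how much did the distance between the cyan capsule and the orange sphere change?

+0.5

They were about 6.7 units apart before and 7.2 after — 0.5 units further apart.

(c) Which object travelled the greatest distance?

the magenta capsule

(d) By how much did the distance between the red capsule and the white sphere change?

+1.8

They were about 3.0 units apart before and 4.8 after — 1.8 units further apart.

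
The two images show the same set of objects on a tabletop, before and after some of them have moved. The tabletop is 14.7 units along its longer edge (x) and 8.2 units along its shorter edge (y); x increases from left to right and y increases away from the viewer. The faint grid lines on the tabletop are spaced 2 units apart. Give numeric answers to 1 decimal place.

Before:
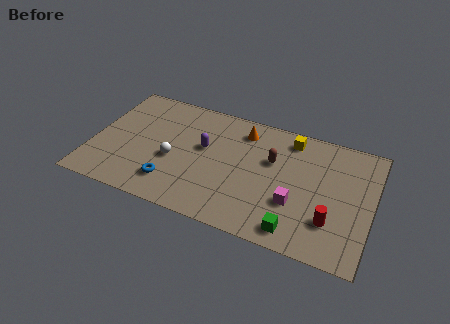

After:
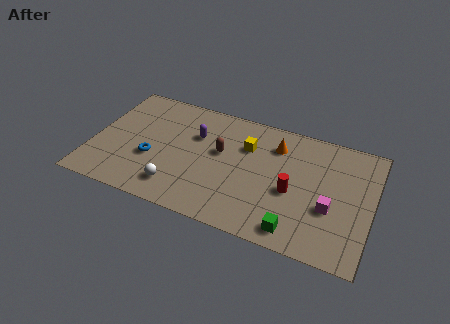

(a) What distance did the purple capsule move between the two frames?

0.9

From (5.8, 4.8) to (5.3, 5.5), the purple capsule covered √(0.5² + 0.7²) ≈ 0.9 units.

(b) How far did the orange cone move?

1.8

From (7.7, 6.7) to (9.5, 6.3), the orange cone covered √(1.8² + 0.4²) ≈ 1.8 units.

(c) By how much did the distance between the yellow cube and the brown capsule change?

-0.4

The distance was about 2.0 in the first image and 1.6 in the second, so they moved 0.4 units closer together.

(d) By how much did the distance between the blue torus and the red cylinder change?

-0.9

The distance was about 8.3 in the first image and 7.4 in the second, so they moved 0.9 units closer together.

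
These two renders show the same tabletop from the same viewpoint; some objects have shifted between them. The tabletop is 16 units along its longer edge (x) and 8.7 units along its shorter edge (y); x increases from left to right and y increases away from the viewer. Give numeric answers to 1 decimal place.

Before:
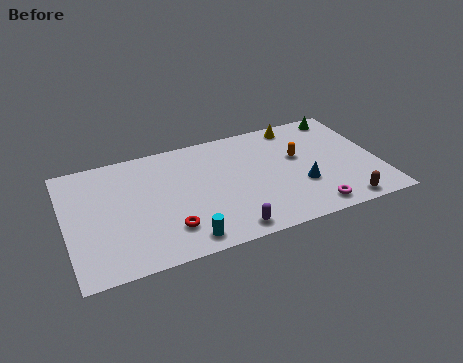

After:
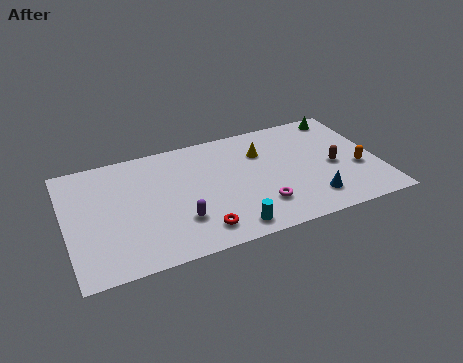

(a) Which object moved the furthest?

the orange capsule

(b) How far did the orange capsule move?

3.5

The orange capsule was near (12.0, 5.2) before and (14.9, 3.3) after, so it travelled √(2.9² + 1.9²) ≈ 3.5 units.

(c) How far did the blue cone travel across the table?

1.3

The blue cone was near (11.9, 3.0) before and (12.3, 1.8) after, so it travelled √(0.4² + 1.2²) ≈ 1.3 units.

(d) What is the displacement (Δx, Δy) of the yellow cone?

(-2.0, -1.5)

The yellow cone was at about (12.2, 7.7) and moved to about (10.2, 6.2).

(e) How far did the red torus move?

1.6

From (5.0, 2.1) to (6.5, 1.5), the red torus covered √(1.5² + 0.6²) ≈ 1.6 units.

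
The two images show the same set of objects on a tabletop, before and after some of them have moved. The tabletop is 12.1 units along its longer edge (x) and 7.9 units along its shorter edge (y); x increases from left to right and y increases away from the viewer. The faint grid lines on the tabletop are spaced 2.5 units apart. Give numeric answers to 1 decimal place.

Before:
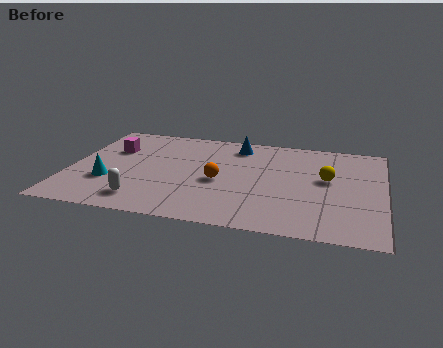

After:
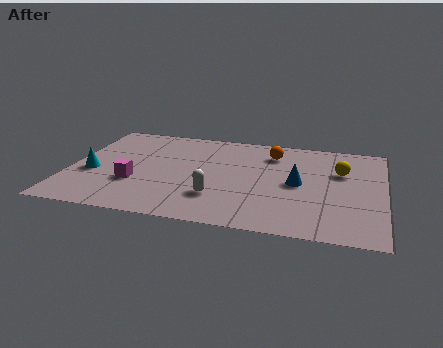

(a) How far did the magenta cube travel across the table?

2.8

The magenta cube was near (1.5, 5.3) before and (2.6, 2.7) after, so it travelled √(1.1² + 2.6²) ≈ 2.8 units.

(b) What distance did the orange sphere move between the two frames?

3.3

From (5.8, 3.5) to (7.7, 6.2), the orange sphere covered √(1.9² + 2.7²) ≈ 3.3 units.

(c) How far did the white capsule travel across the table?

2.9

The white capsule moved from about (3.0, 1.4) to (5.8, 2.2), a distance of √(2.8² + 0.8²) ≈ 2.9.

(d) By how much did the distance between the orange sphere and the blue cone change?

-0.6

Before: roughly 3.1 units apart; after: 2.5. That's 0.6 units closer together.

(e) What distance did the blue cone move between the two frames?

3.7

From (6.3, 6.6) to (8.8, 3.9), the blue cone covered √(2.5² + 2.7²) ≈ 3.7 units.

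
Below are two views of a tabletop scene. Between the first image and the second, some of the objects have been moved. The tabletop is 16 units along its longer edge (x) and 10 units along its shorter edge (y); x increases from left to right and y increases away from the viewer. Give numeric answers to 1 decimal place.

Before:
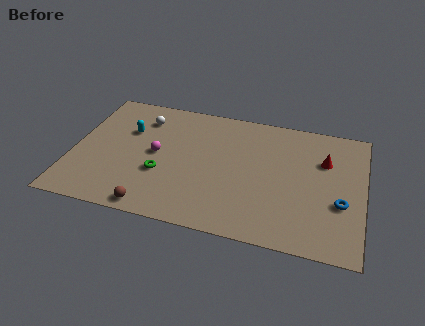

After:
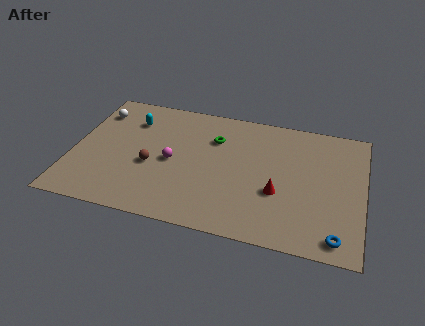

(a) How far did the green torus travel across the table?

4.4

The green torus was near (5.0, 3.6) before and (7.7, 7.1) after, so it travelled √(2.7² + 3.5²) ≈ 4.4 units.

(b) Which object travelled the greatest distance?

the green torus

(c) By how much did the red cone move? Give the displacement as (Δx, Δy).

(-2.4, -3.1)

The red cone started near (13.8, 6.8) and ended near (11.4, 3.7).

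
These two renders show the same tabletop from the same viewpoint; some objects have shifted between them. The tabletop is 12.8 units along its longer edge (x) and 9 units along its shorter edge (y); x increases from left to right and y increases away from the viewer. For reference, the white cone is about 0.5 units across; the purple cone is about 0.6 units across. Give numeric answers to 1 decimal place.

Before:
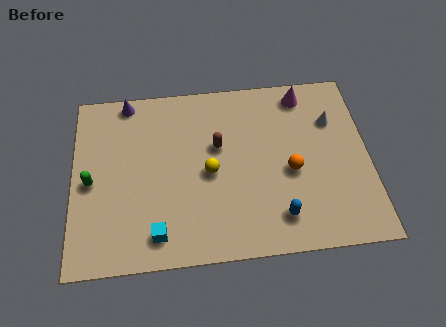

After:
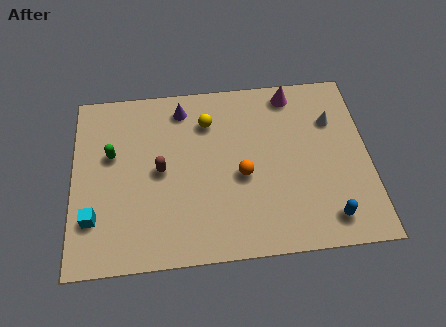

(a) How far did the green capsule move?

1.6

From (0.8, 4.2) to (1.7, 5.5), the green capsule covered √(0.9² + 1.3²) ≈ 1.6 units.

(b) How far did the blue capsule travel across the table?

2.1

From (8.8, 1.7) to (10.9, 1.4), the blue capsule covered √(2.1² + 0.3²) ≈ 2.1 units.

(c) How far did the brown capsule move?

2.7

The brown capsule moved from about (6.3, 5.5) to (3.8, 4.5), a distance of √(2.5² + 1.0²) ≈ 2.7.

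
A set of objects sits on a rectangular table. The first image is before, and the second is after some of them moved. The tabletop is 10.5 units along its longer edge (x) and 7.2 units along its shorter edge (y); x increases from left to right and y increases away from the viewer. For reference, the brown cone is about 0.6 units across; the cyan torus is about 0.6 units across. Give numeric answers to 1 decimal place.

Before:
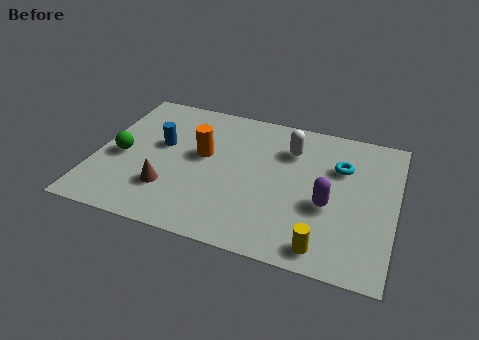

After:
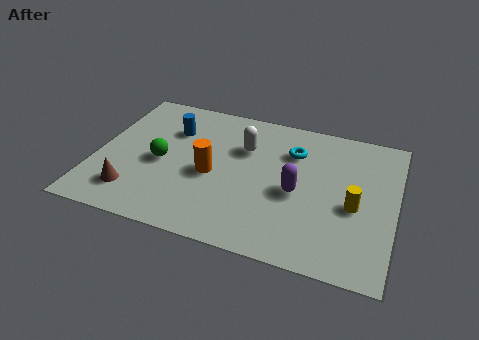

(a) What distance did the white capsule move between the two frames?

1.6

The white capsule moved from about (6.7, 5.3) to (5.1, 4.9), a distance of √(1.6² + 0.4²) ≈ 1.6.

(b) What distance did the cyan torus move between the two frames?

1.7

The cyan torus was near (8.5, 4.9) before and (6.8, 5.2) after, so it travelled √(1.7² + 0.3²) ≈ 1.7 units.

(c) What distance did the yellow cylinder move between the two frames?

2.4

From (8.2, 0.9) to (9.1, 3.1), the yellow cylinder covered √(0.9² + 2.2²) ≈ 2.4 units.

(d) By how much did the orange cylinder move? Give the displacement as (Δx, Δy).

(0.4, -0.9)

The orange cylinder was at about (3.7, 4.1) and moved to about (4.1, 3.2).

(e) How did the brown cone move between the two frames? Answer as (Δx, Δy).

(-1.2, -0.5)

From the two frames, the brown cone sits at roughly (2.7, 2.0) before and (1.5, 1.5) after.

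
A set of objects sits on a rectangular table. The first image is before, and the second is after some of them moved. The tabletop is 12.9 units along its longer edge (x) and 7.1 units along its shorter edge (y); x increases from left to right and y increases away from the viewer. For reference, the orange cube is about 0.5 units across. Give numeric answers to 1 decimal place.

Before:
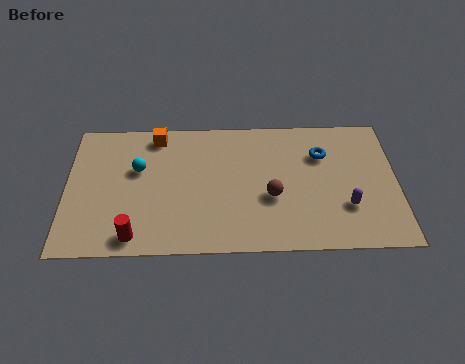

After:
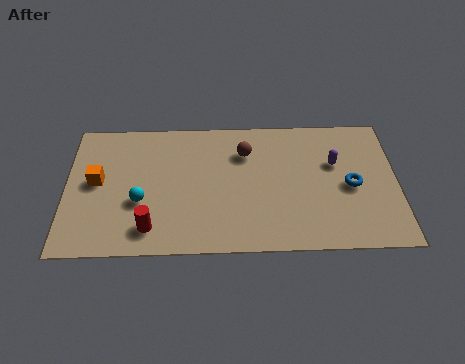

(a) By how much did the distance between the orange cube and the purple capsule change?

+0.9

Before: roughly 8.4 units apart; after: 9.3. That's 0.9 units further apart.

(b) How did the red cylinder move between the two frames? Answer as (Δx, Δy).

(0.6, 0.4)

From the two frames, the red cylinder sits at roughly (2.7, 0.9) before and (3.3, 1.3) after.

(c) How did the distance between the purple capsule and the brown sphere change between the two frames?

+0.6

They were about 3.0 units apart before and 3.6 after — 0.6 units further apart.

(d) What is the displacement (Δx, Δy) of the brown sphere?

(-1.0, 2.4)

The brown sphere started near (8.0, 2.8) and ended near (7.0, 5.2).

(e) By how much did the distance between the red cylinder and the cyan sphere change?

-2.0

The distance was about 3.5 in the first image and 1.5 in the second, so they moved 2.0 units closer together.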